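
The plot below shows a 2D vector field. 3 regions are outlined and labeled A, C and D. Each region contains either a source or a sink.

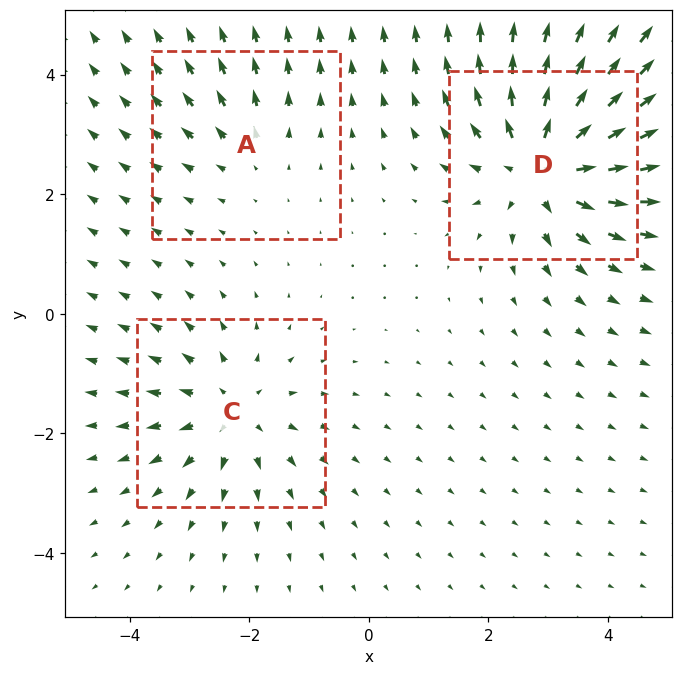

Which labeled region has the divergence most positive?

D

Divergence at each region's feature centre — A: about +2, C: about +4, D: about +6. Region D is most positive.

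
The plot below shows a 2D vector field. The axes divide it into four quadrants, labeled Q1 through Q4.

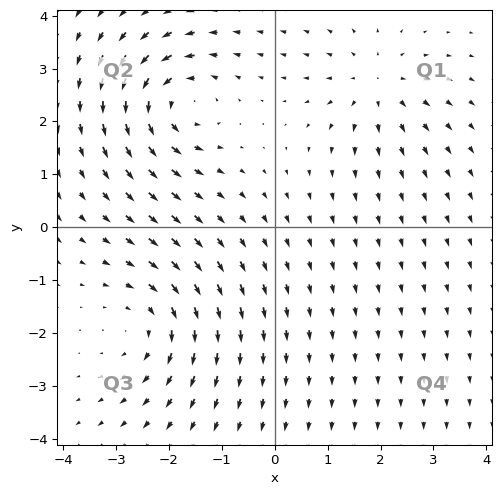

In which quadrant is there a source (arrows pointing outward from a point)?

Q1

The source sits at approximately (1.9, 2.7), which lies in quadrant Q1. The divergence there is about +3, positive as expected for a source.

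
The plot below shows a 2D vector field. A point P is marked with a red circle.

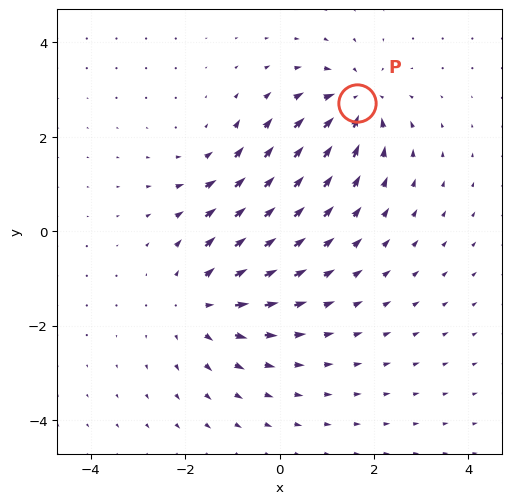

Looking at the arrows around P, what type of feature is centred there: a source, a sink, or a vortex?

At P (1.6, 2.7) the arrows converge inward. Divergence about -5, curl ≈0 — negative divergence with near-zero curl is a sink.

sink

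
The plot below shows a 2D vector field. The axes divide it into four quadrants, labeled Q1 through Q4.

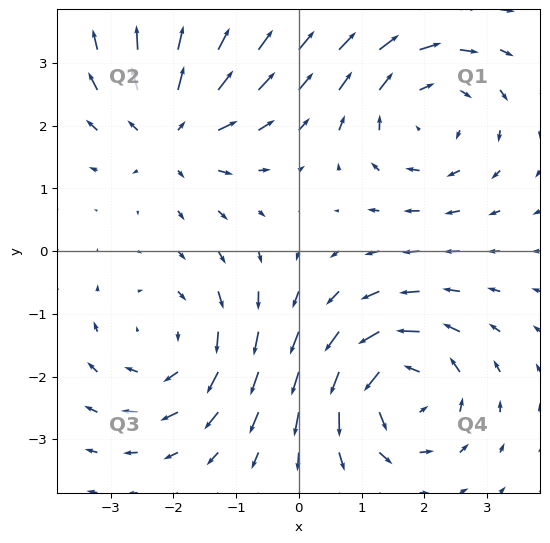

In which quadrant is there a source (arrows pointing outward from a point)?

The source sits at approximately (-2.0, 1.9), which lies in quadrant Q2. The divergence there is about +5, positive as expected for a source.

Q2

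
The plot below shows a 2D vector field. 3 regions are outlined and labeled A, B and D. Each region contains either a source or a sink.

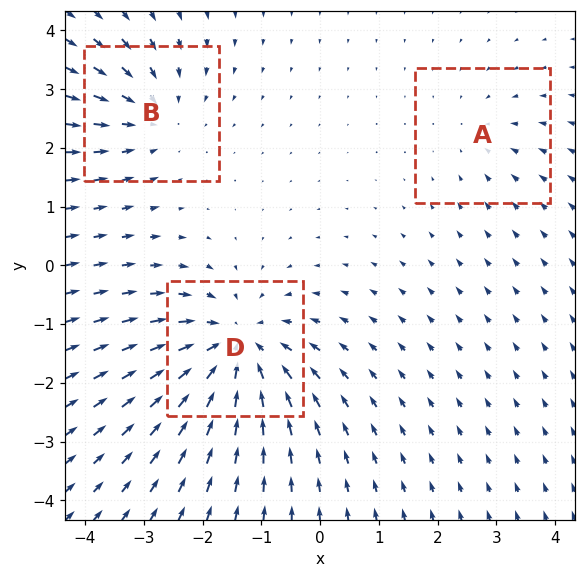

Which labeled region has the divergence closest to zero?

A

Divergence at each region's feature centre — A: about -2, B: about -3, D: about -5. Region A is closest to zero.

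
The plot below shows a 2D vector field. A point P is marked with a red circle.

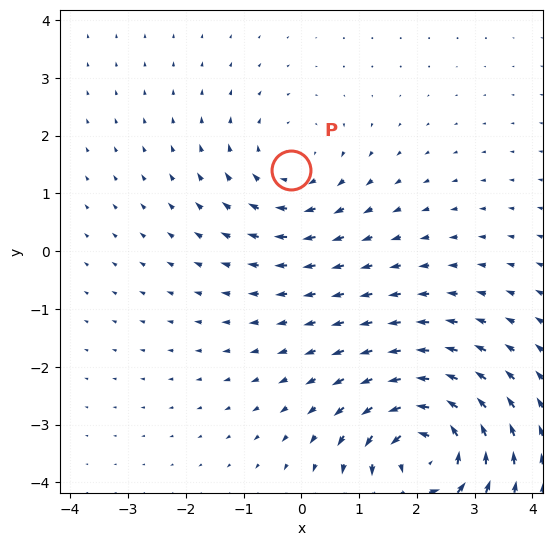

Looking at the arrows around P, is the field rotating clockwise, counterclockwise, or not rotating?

Near P at (-0.2, 1.4) the arrows circulate clockwise. The curl (z-component) there is about -2; negative curl means clockwise rotation.

clockwise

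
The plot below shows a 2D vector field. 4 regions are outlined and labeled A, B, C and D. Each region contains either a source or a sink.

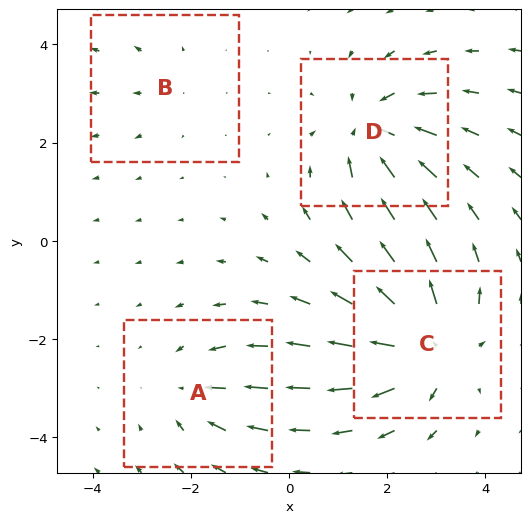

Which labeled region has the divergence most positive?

C

Divergence at each region's feature centre — A: about -4, B: about +2, C: about +7, D: about -6. Region C is most positive.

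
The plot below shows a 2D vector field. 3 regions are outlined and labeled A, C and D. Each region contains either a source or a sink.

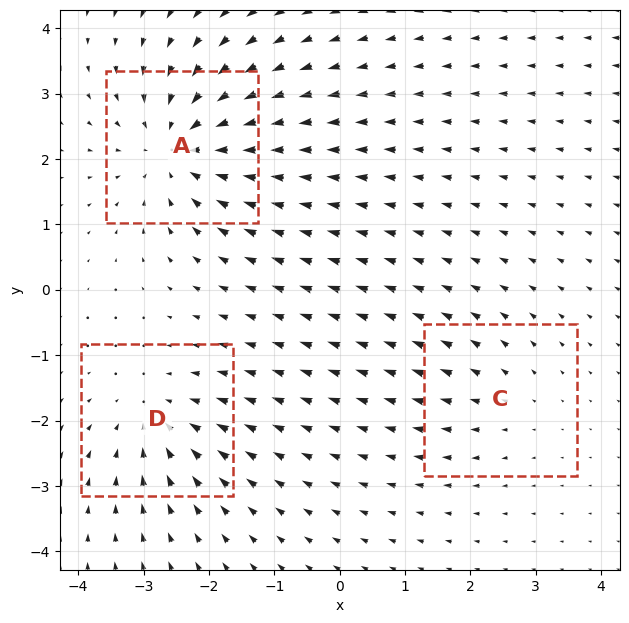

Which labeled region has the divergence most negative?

A

Divergence at each region's feature centre — A: about -5, C: about +2, D: about -3. Region A is most negative.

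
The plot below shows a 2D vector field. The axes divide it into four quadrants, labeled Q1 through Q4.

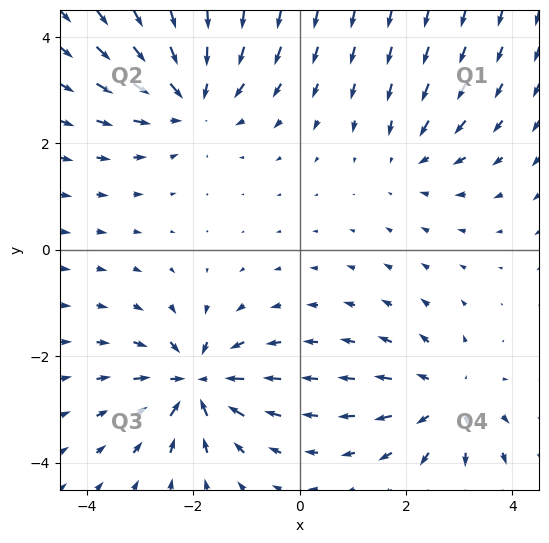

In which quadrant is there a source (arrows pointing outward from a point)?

Q4

The source sits at approximately (2.8, -2.8), which lies in quadrant Q4. The divergence there is about +4, positive as expected for a source.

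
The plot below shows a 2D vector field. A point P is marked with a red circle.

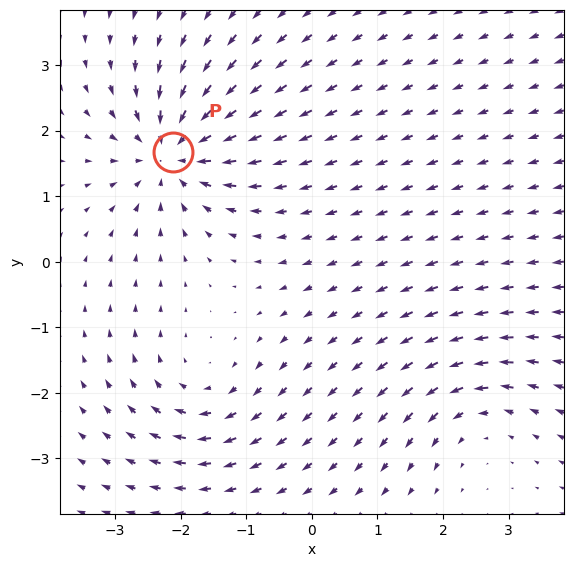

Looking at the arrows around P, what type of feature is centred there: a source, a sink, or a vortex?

sink

At P (-2.1, 1.7) the arrows converge inward. Divergence about -5, curl ≈0 — negative divergence with near-zero curl is a sink.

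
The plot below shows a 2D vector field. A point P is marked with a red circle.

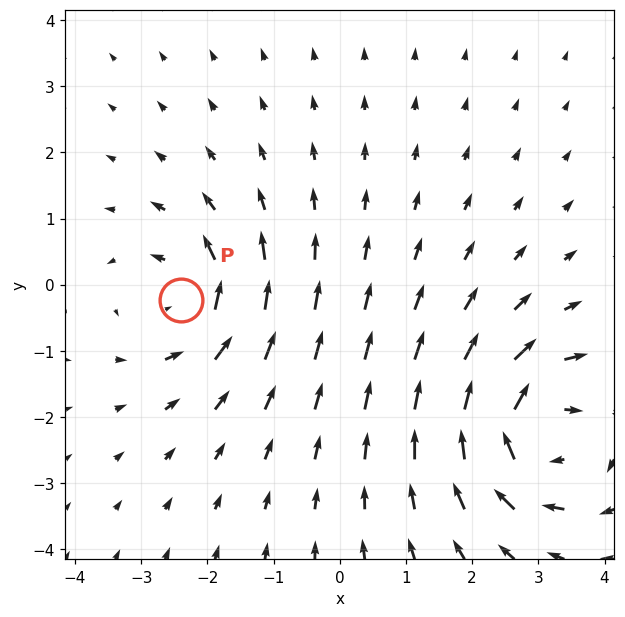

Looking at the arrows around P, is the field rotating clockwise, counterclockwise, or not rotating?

Near P at (-2.4, -0.2) the arrows circulate counterclockwise. The curl (z-component) there is about +4; positive curl means counterclockwise rotation.

counterclockwise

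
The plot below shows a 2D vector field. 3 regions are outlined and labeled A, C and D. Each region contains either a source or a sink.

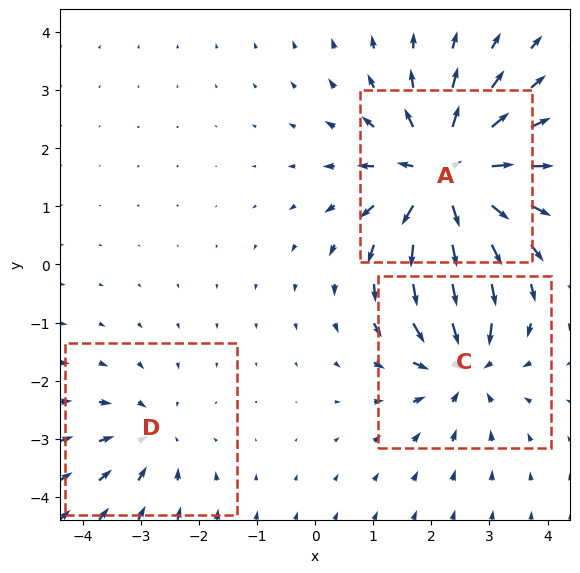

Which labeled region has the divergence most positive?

Divergence at each region's feature centre — A: about +5, C: about -4, D: about -2. Region A is most positive.

A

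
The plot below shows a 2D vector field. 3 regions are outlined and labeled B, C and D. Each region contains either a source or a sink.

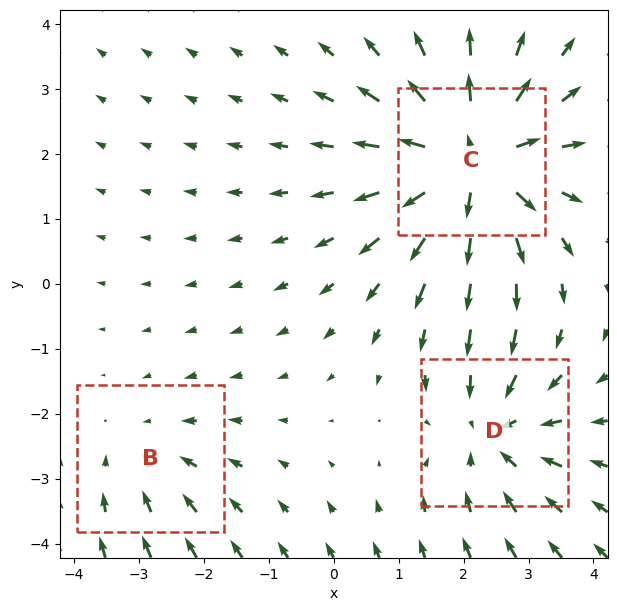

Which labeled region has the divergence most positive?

C

Divergence at each region's feature centre — B: about -2, C: about +5, D: about -3. Region C is most positive.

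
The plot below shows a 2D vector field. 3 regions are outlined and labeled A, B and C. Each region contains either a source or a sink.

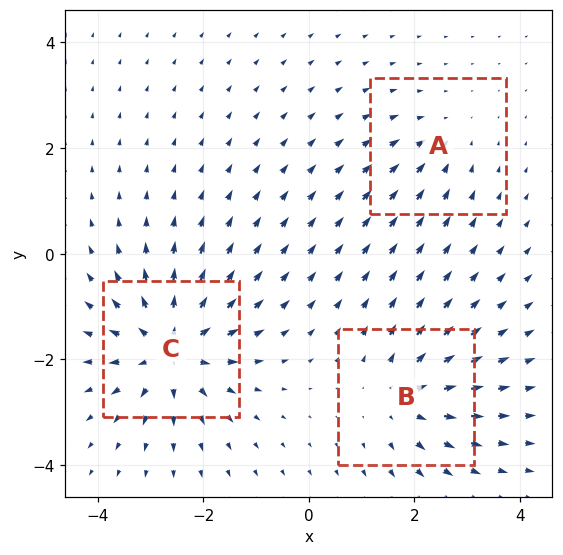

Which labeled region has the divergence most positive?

Divergence at each region's feature centre — A: about -2, B: about +3, C: about +5. Region C is most positive.

C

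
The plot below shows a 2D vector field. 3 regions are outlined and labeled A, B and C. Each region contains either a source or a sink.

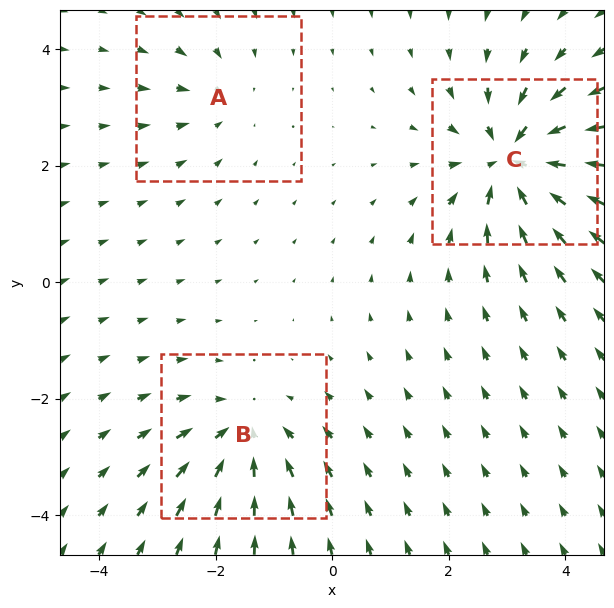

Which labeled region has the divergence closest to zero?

Divergence at each region's feature centre — A: about -2, B: about -3, C: about -5. Region A is closest to zero.

A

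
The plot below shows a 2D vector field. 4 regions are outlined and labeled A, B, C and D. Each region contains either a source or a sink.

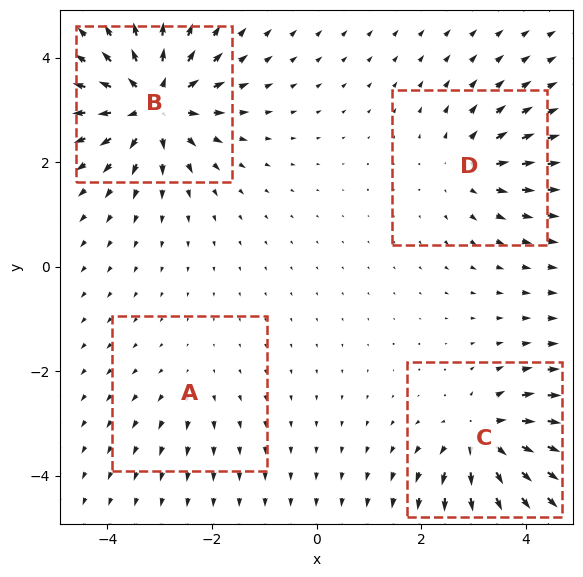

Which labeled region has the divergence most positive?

Divergence at each region's feature centre — A: about +2, B: about +8, C: about +7, D: about +4. Region B is most positive.

B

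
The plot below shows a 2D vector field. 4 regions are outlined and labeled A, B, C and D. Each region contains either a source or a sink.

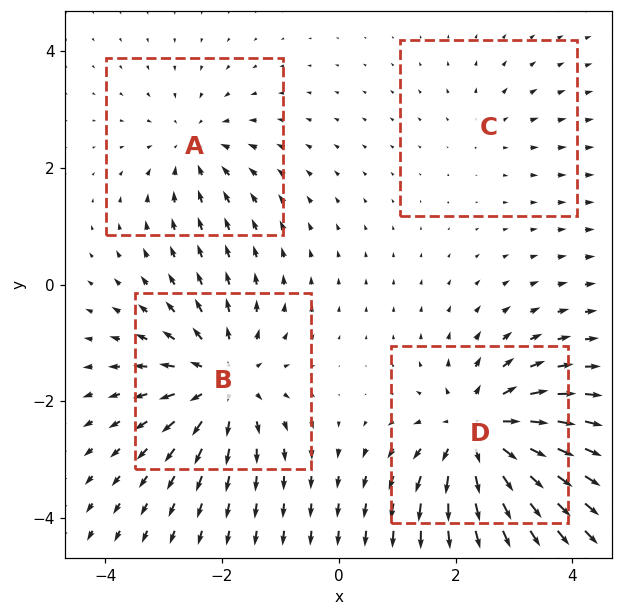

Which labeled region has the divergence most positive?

D

Divergence at each region's feature centre — A: about -4, B: about +6, C: about +2, D: about +7. Region D is most positive.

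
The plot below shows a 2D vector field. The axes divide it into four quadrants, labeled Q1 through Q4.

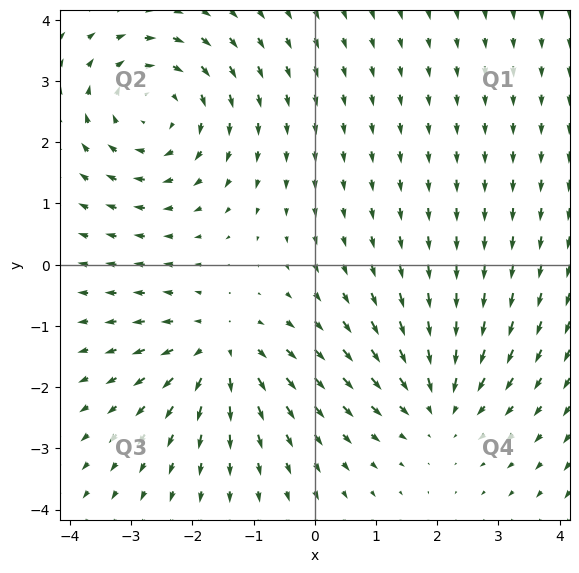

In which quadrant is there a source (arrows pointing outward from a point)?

The source sits at approximately (-1.5, -1.4), which lies in quadrant Q3. The divergence there is about +4, positive as expected for a source.

Q3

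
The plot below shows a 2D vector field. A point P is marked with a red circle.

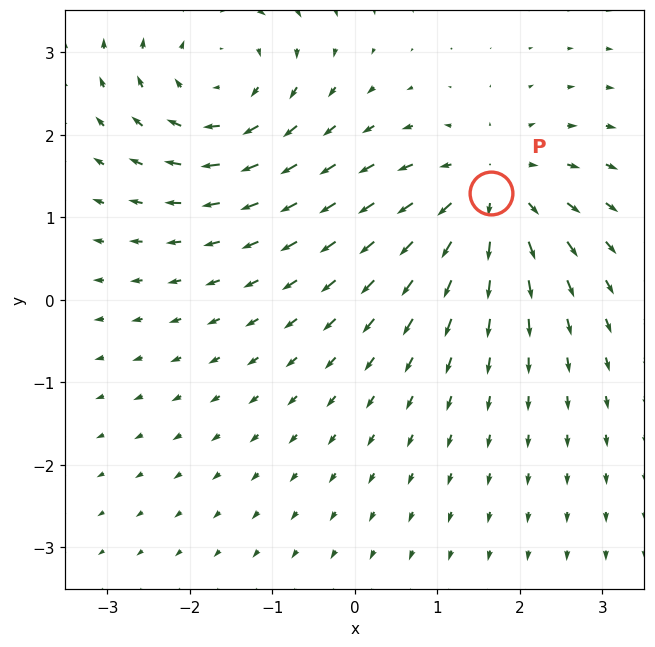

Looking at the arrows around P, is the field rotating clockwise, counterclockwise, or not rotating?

Near P at (1.6, 1.3) the arrows show no circulation. The curl there is ≈0.

not rotating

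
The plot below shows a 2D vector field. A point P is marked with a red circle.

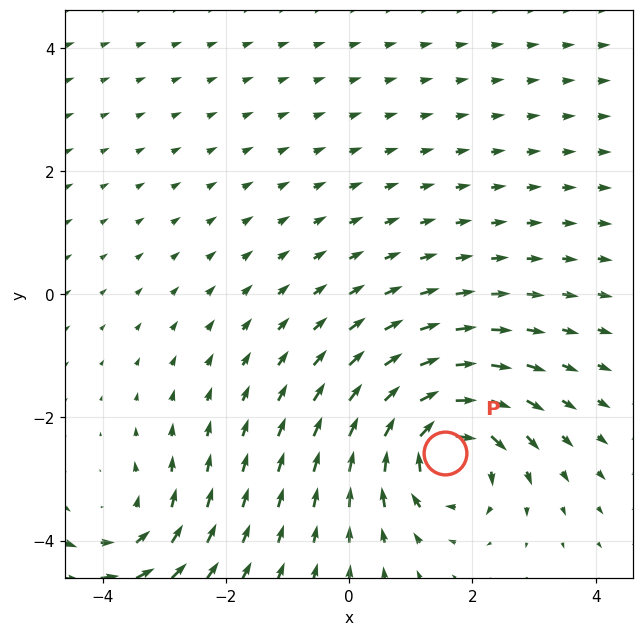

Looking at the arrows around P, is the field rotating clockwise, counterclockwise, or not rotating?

Near P at (1.6, -2.6) the arrows circulate clockwise. The curl (z-component) there is about -7; negative curl means clockwise rotation.

clockwise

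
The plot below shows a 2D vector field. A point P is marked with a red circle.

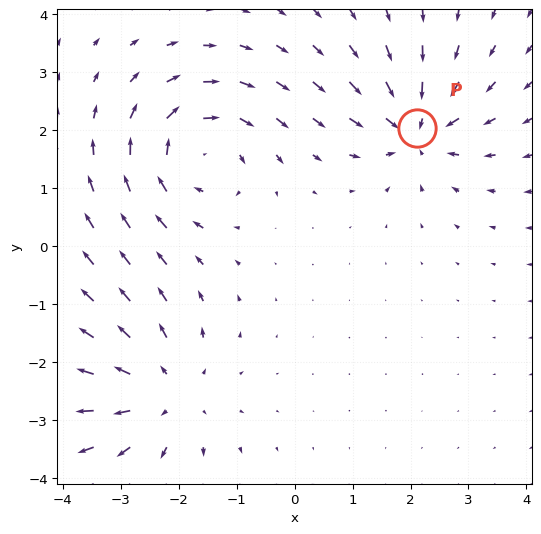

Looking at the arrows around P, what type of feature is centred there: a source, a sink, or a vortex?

sink

At P (2.1, 2.0) the arrows converge inward. Divergence about -6, curl ≈0 — negative divergence with near-zero curl is a sink.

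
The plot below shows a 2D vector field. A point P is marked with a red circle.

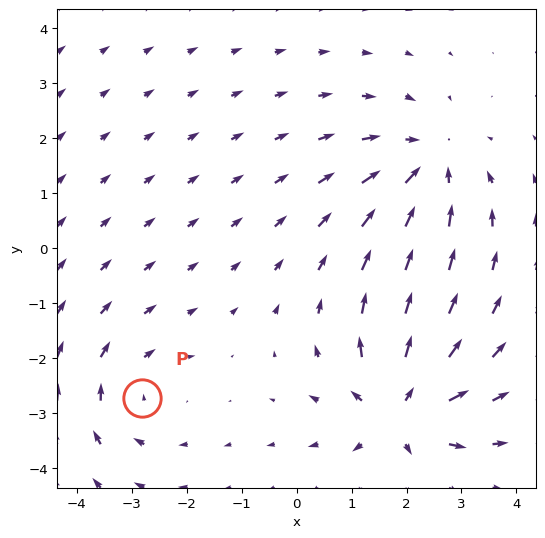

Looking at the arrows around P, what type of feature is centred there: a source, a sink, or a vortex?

At P (-2.8, -2.7) the arrows circulate clockwise. Divergence ≈0, curl about -3 — near-zero divergence with nonzero curl is a vortex.

vortex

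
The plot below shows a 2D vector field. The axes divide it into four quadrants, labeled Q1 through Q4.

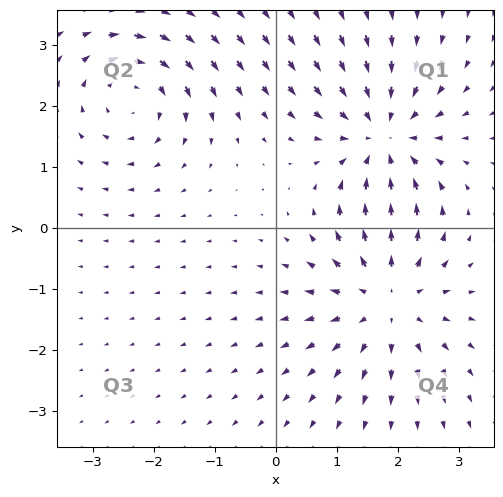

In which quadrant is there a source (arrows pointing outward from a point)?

Q4

The source sits at approximately (1.8, -1.2), which lies in quadrant Q4. The divergence there is about +4, positive as expected for a source.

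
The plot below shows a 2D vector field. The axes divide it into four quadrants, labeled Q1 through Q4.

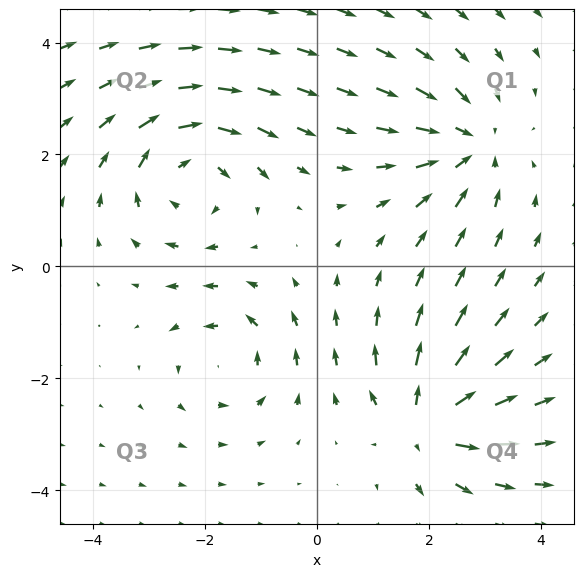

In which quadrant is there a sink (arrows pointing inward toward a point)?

Q1

The sink sits at approximately (2.7, 2.2), which lies in quadrant Q1. The divergence there is about -4, negative as expected for a sink.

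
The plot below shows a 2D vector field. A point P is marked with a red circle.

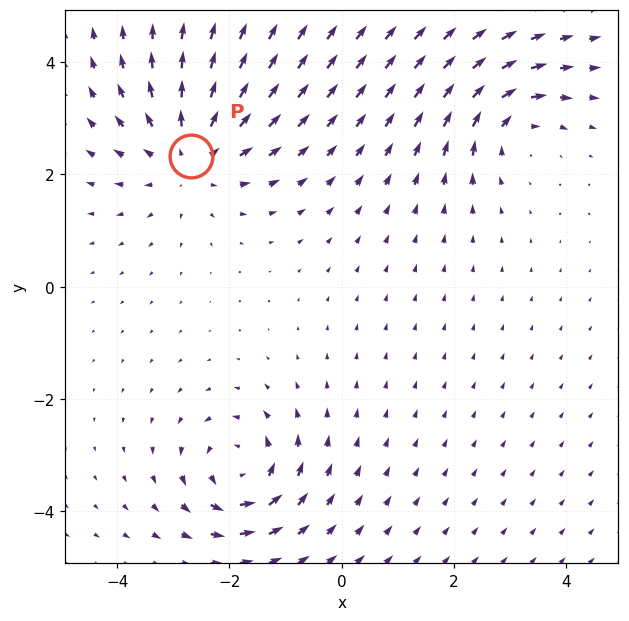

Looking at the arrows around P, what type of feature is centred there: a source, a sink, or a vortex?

source

At P (-2.7, 2.3) the arrows spread outward. Divergence about +4, curl ≈0 — positive divergence with near-zero curl is a source.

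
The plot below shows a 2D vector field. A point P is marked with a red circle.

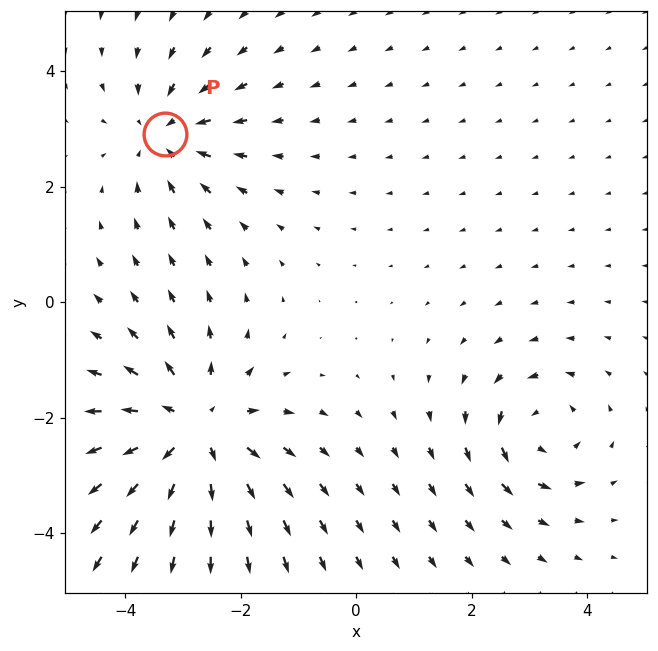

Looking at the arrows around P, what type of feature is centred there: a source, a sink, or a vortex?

sink

At P (-3.3, 2.9) the arrows converge inward. Divergence about -3, curl ≈0 — negative divergence with near-zero curl is a sink.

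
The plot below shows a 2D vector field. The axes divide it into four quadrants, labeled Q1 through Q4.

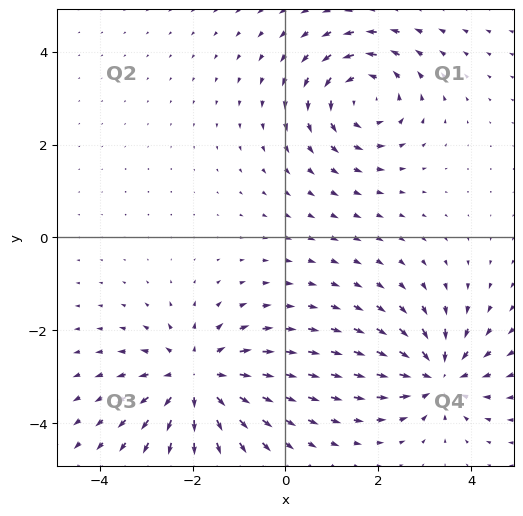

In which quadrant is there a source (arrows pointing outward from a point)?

Q3

The source sits at approximately (-1.9, -3.1), which lies in quadrant Q3. The divergence there is about +4, positive as expected for a source.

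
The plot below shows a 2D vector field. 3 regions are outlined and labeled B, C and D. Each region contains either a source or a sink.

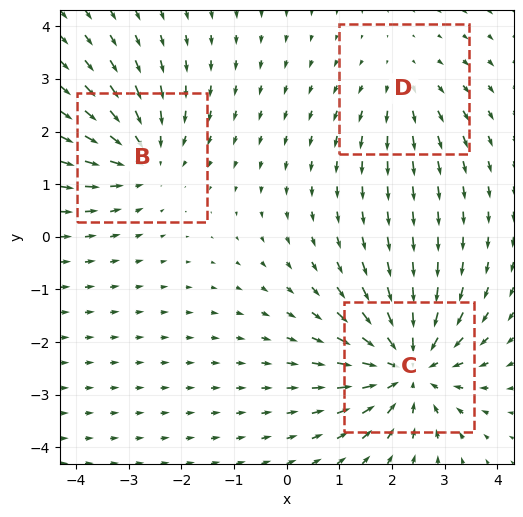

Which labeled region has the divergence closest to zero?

Divergence at each region's feature centre — B: about -3, C: about -5, D: about +2. Region D is closest to zero.

D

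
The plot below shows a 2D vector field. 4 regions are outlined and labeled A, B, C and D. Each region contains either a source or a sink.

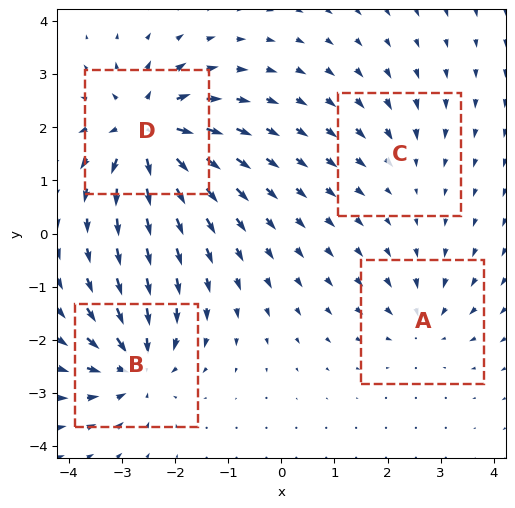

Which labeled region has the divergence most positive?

D

Divergence at each region's feature centre — A: about -4, B: about -6, C: about -3, D: about +8. Region D is most positive.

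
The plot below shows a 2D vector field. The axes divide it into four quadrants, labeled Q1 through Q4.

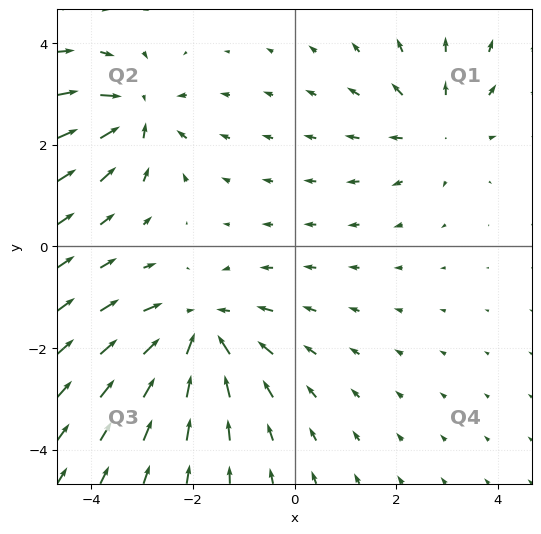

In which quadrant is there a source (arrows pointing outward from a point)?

Q1

The source sits at approximately (2.8, 2.4), which lies in quadrant Q1. The divergence there is about +3, positive as expected for a source.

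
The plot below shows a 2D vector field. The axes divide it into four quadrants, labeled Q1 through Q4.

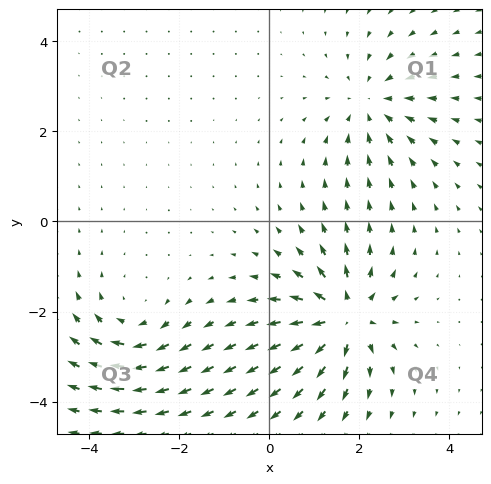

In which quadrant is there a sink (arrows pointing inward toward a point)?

Q1

The sink sits at approximately (2.3, 2.6), which lies in quadrant Q1. The divergence there is about -4, negative as expected for a sink.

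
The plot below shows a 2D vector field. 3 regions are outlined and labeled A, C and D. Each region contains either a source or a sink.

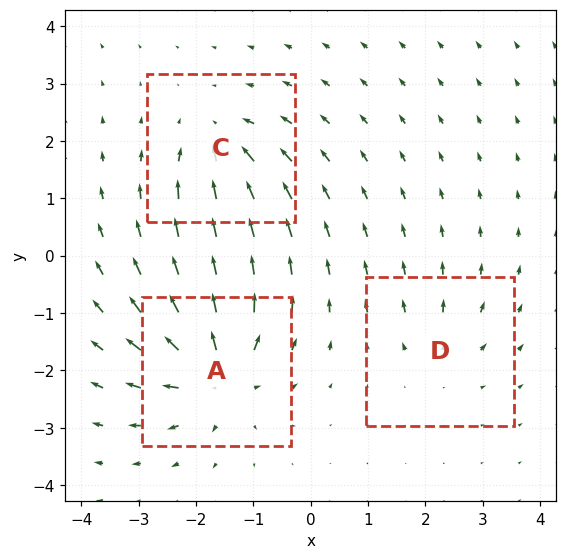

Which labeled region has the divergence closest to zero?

D

Divergence at each region's feature centre — A: about +6, C: about -4, D: about +2. Region D is closest to zero.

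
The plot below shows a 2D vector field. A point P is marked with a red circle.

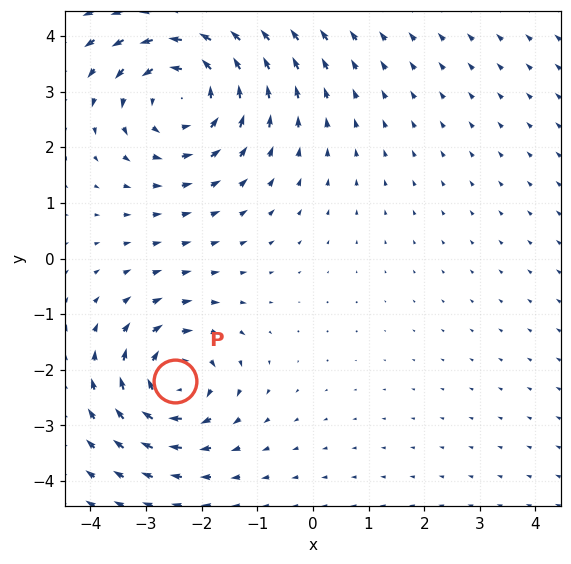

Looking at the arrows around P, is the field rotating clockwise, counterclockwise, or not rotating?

clockwise

Near P at (-2.5, -2.2) the arrows circulate clockwise. The curl (z-component) there is about -4; negative curl means clockwise rotation.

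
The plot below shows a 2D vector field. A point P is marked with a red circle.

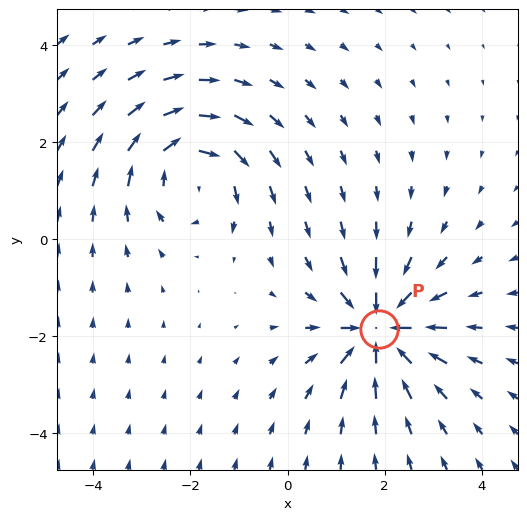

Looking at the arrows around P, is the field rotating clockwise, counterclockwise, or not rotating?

Near P at (1.9, -1.8) the arrows show no circulation. The curl there is ≈0.

not rotating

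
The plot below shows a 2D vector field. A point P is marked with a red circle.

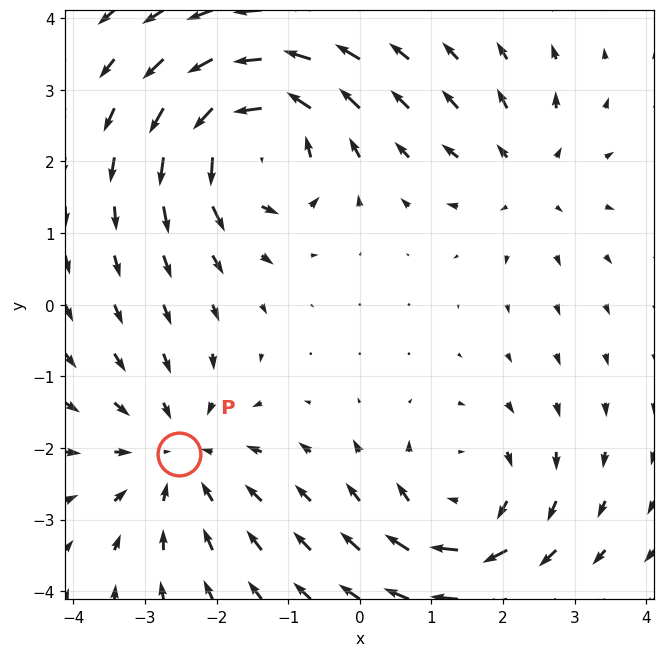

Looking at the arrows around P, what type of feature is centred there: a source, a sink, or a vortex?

sink

At P (-2.5, -2.1) the arrows converge inward. Divergence about -4, curl ≈0 — negative divergence with near-zero curl is a sink.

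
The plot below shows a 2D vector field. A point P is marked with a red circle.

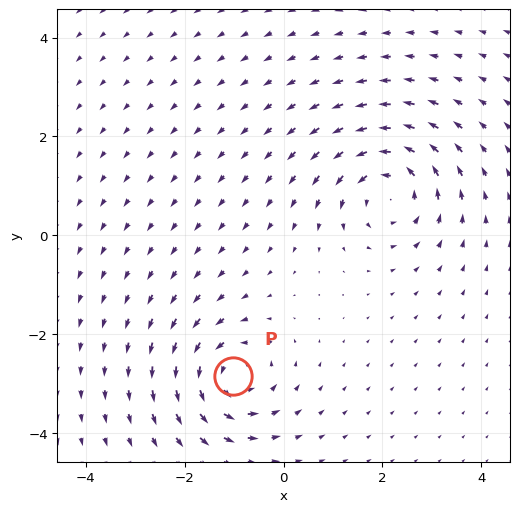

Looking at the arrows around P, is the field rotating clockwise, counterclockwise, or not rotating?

counterclockwise

Near P at (-1.0, -2.8) the arrows circulate counterclockwise. The curl (z-component) there is about +6; positive curl means counterclockwise rotation.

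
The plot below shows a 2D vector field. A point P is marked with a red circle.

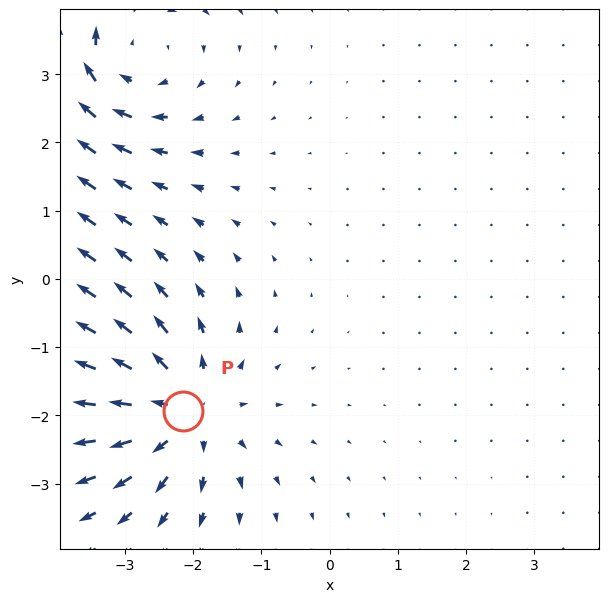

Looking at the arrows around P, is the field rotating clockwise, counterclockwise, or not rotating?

not rotating

Near P at (-2.1, -1.9) the arrows show no circulation. The curl there is ≈0.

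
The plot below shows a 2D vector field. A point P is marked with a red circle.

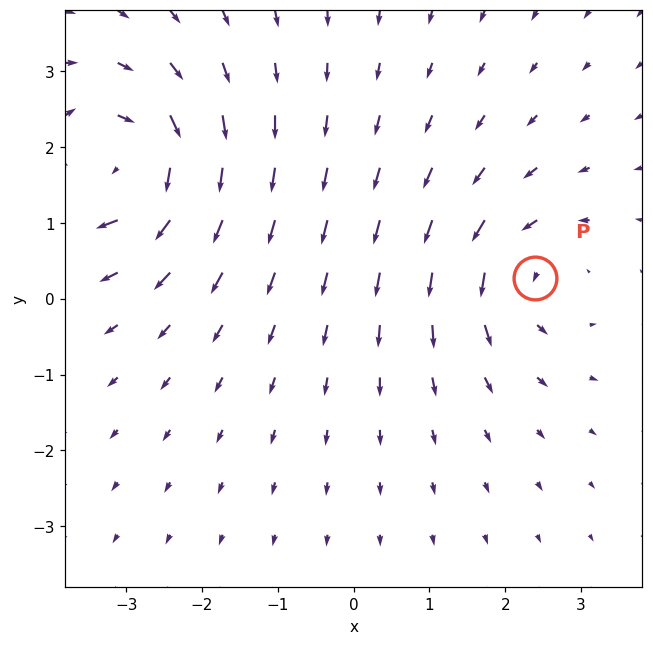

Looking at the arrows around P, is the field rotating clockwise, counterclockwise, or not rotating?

Near P at (2.4, 0.3) the arrows circulate counterclockwise. The curl (z-component) there is about +4; positive curl means counterclockwise rotation.

counterclockwise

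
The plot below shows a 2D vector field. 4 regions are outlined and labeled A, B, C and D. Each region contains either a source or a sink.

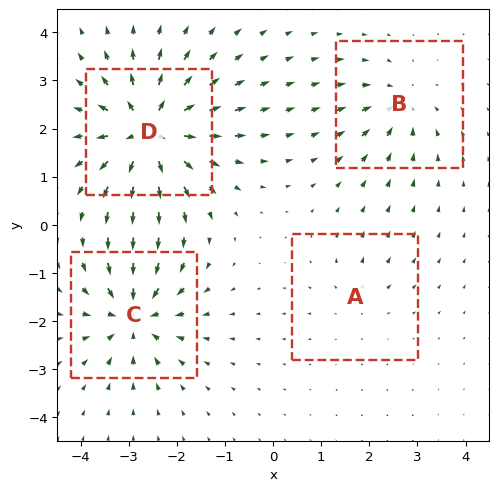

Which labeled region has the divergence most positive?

Divergence at each region's feature centre — A: about +2, B: about -4, C: about -6, D: about +8. Region D is most positive.

D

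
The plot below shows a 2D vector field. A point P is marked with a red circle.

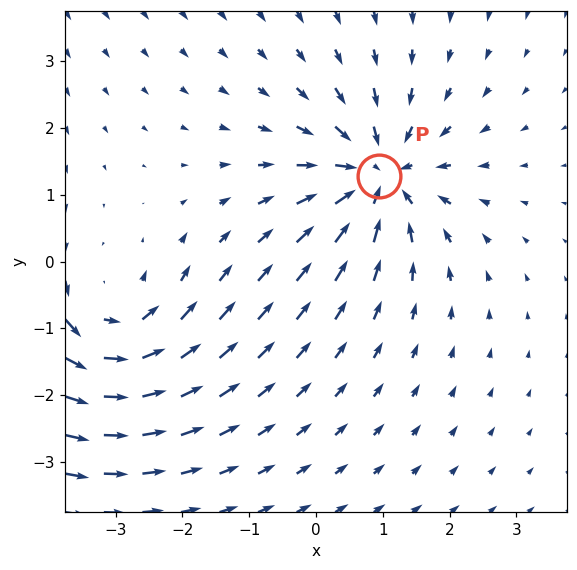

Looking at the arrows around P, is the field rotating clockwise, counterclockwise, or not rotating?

not rotating

Near P at (0.9, 1.3) the arrows show no circulation. The curl there is ≈0.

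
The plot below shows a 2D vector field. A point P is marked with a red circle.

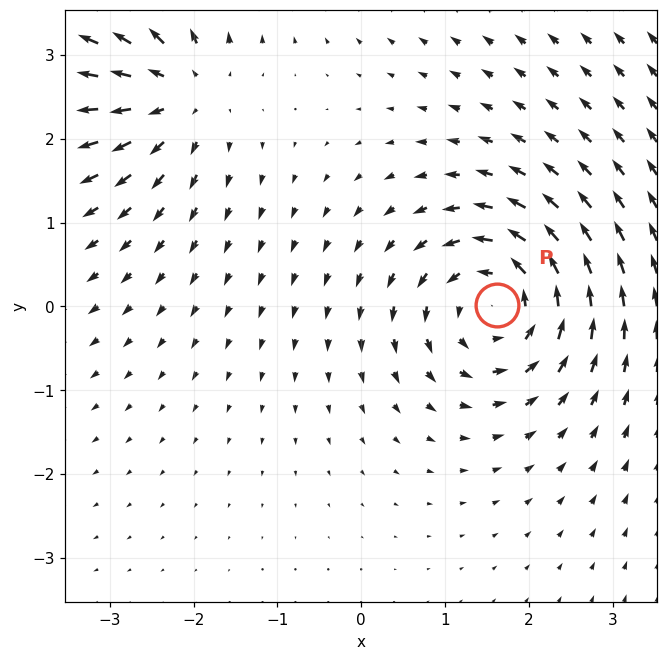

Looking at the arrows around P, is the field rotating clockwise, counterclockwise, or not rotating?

counterclockwise

Near P at (1.6, 0.0) the arrows circulate counterclockwise. The curl (z-component) there is about +5; positive curl means counterclockwise rotation.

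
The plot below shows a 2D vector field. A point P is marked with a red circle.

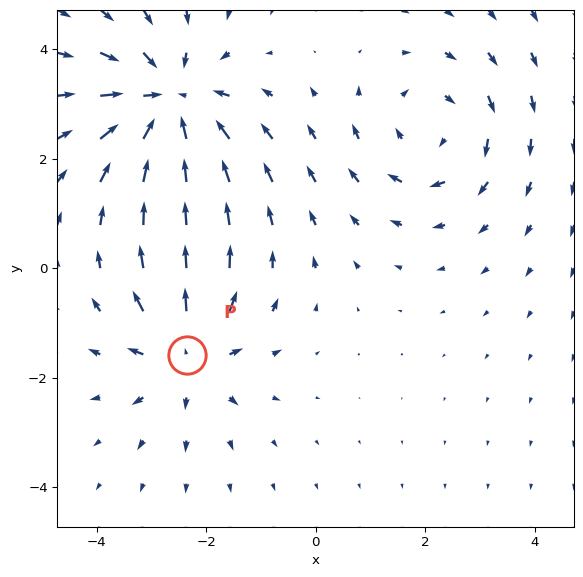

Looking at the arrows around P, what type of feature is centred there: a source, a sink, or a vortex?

source

At P (-2.4, -1.6) the arrows spread outward. Divergence about +4, curl ≈0 — positive divergence with near-zero curl is a source.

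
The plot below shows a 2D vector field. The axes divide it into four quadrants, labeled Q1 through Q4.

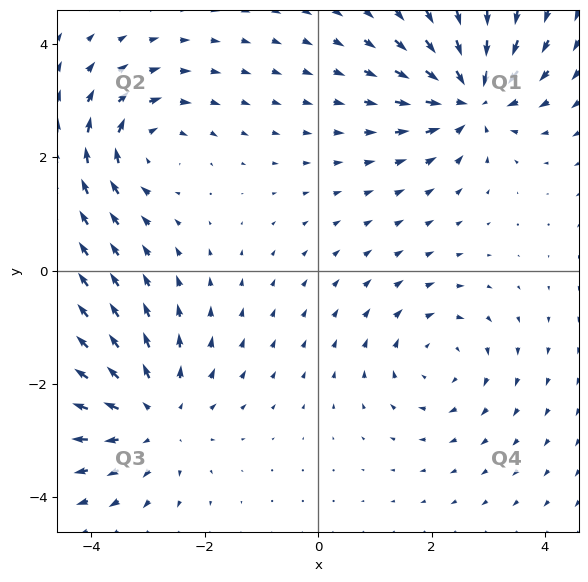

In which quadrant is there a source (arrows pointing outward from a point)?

Q3

The source sits at approximately (-2.9, -2.6), which lies in quadrant Q3. The divergence there is about +4, positive as expected for a source.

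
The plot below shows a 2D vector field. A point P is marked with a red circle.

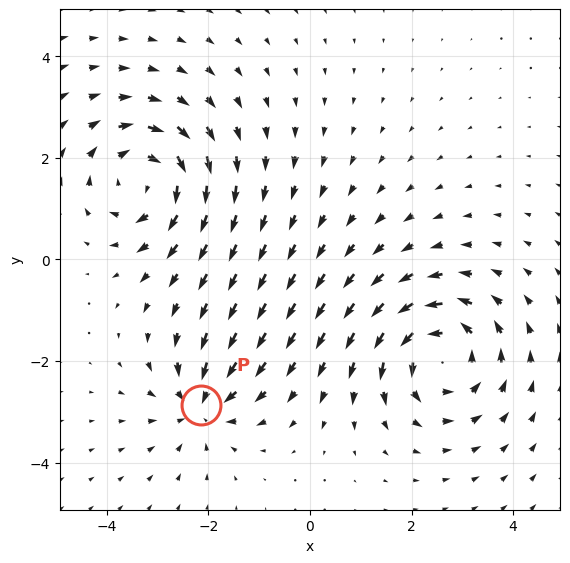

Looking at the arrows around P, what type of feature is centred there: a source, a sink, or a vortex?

At P (-2.1, -2.9) the arrows converge inward. Divergence about -4, curl ≈0 — negative divergence with near-zero curl is a sink.

sink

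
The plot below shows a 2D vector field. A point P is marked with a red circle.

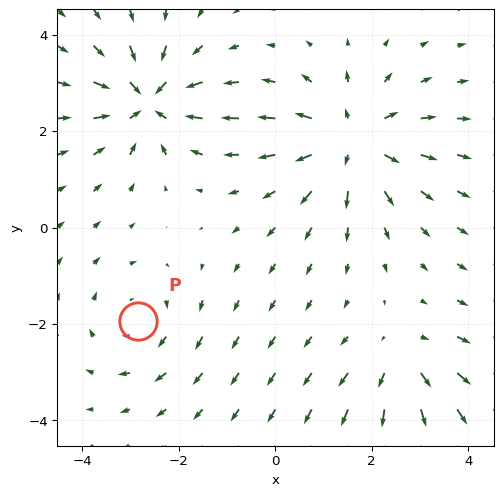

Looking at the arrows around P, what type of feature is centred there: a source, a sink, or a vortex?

At P (-2.8, -1.9) the arrows circulate clockwise. Divergence ≈0, curl about -3 — near-zero divergence with nonzero curl is a vortex.

vortex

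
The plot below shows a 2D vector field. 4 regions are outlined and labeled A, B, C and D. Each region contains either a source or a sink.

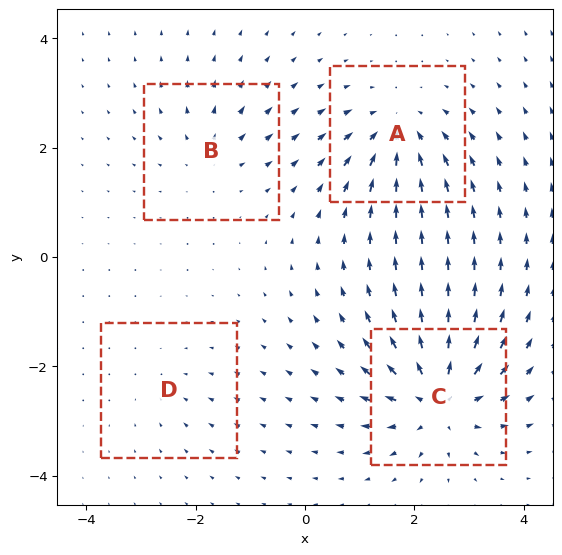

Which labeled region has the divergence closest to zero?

Divergence at each region's feature centre — A: about -6, B: about +4, C: about +9, D: about -2. Region D is closest to zero.

D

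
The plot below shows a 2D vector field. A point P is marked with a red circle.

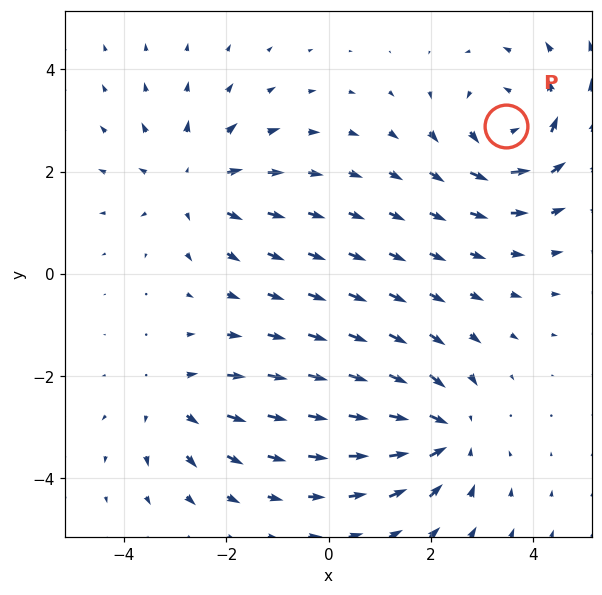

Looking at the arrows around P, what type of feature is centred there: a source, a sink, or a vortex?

At P (3.5, 2.9) the arrows circulate counterclockwise. Divergence ≈0, curl about +4 — near-zero divergence with nonzero curl is a vortex.

vortex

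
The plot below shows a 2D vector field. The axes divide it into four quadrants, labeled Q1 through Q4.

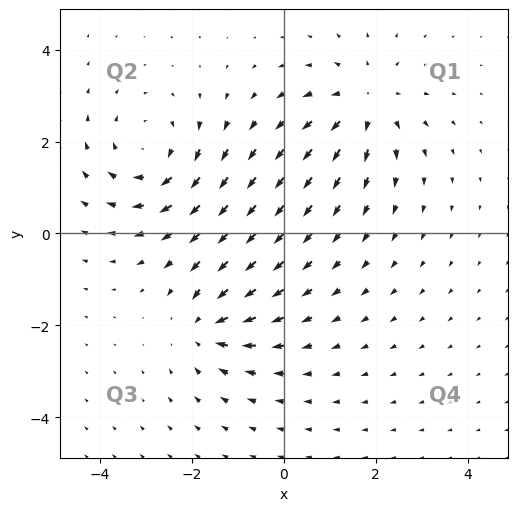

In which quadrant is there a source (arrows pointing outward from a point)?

The source sits at approximately (1.8, 2.9), which lies in quadrant Q1. The divergence there is about +4, positive as expected for a source.

Q1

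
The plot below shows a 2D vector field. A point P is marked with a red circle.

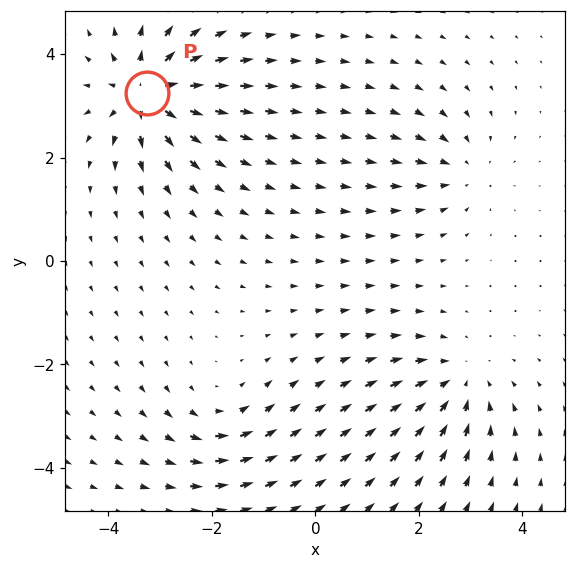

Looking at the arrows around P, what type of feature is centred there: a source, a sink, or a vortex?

source

At P (-3.3, 3.2) the arrows spread outward. Divergence about +7, curl ≈0 — positive divergence with near-zero curl is a source.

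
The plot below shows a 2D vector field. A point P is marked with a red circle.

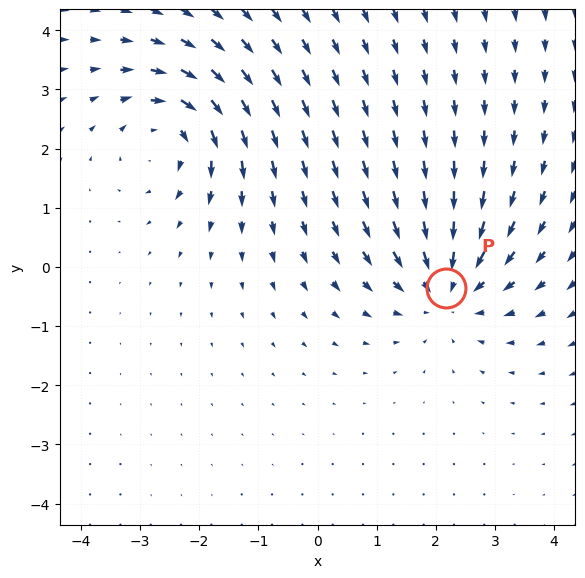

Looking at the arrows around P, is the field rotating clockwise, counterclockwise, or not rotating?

Near P at (2.2, -0.3) the arrows show no circulation. The curl there is ≈0.

not rotating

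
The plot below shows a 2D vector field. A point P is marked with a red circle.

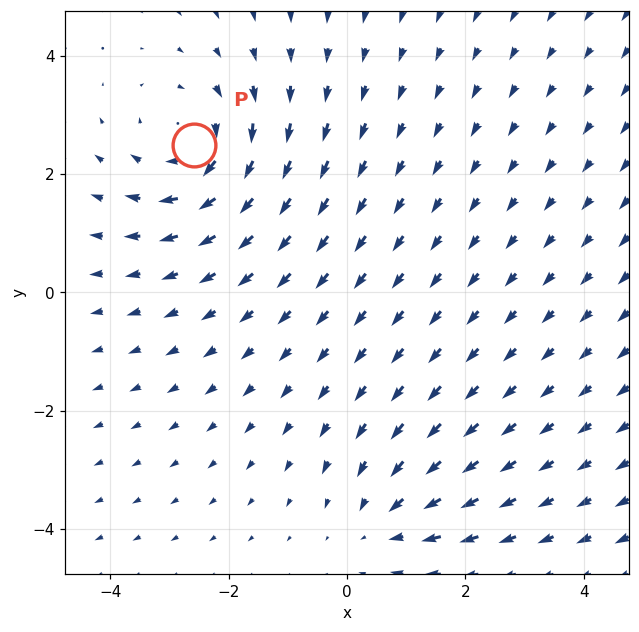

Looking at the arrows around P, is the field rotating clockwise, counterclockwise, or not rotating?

clockwise

Near P at (-2.6, 2.5) the arrows circulate clockwise. The curl (z-component) there is about -4; negative curl means clockwise rotation.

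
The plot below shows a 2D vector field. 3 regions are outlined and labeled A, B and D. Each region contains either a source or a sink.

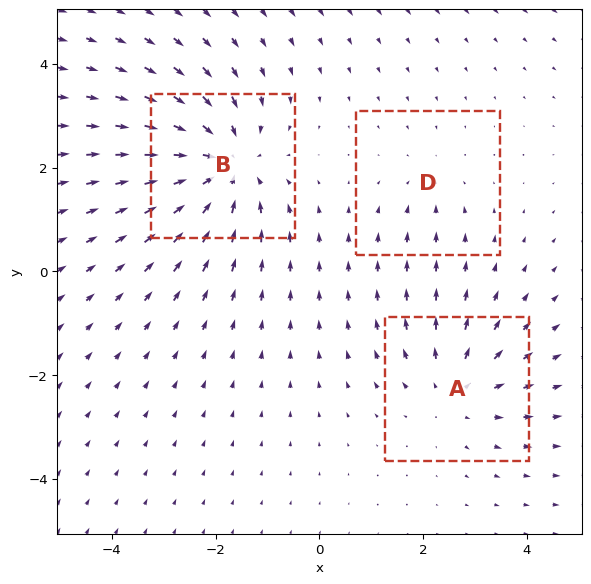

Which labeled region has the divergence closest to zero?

D

Divergence at each region's feature centre — A: about +3, B: about -5, D: about -2. Region D is closest to zero.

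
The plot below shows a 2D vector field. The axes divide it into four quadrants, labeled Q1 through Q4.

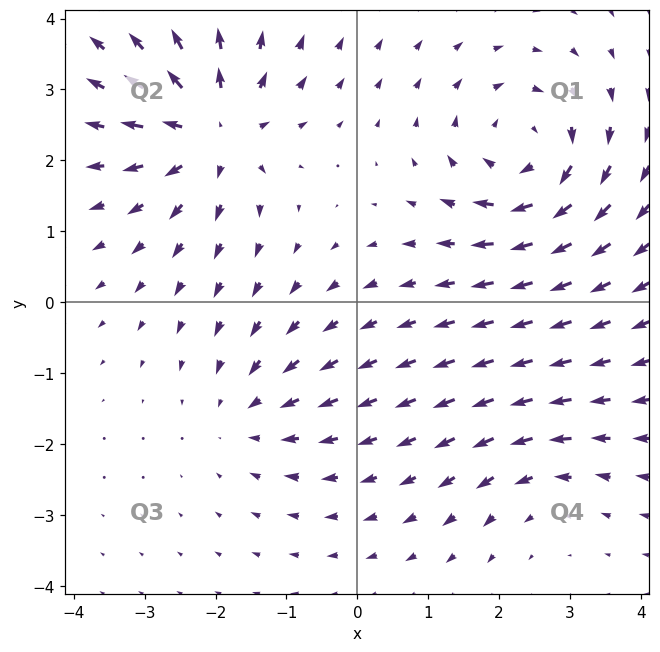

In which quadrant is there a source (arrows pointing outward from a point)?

The source sits at approximately (-2.0, 2.4), which lies in quadrant Q2. The divergence there is about +6, positive as expected for a source.

Q2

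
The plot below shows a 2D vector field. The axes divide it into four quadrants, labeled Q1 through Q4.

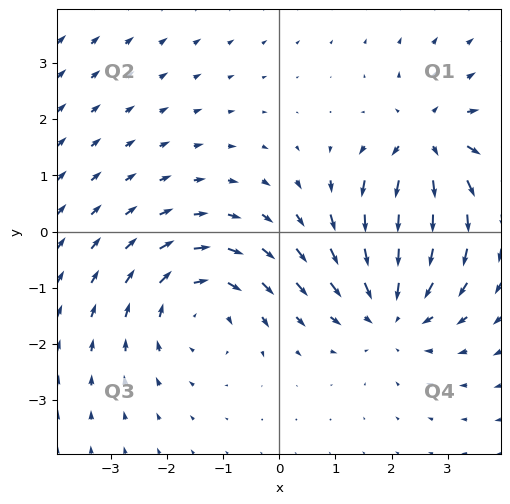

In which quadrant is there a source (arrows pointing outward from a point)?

The source sits at approximately (2.6, 1.6), which lies in quadrant Q1. The divergence there is about +5, positive as expected for a source.

Q1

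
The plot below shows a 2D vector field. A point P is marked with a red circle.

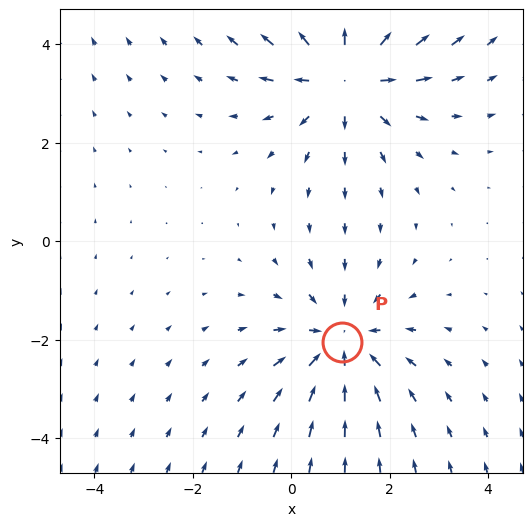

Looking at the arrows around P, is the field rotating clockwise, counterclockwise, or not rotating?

Near P at (1.0, -2.0) the arrows show no circulation. The curl there is ≈0.

not rotating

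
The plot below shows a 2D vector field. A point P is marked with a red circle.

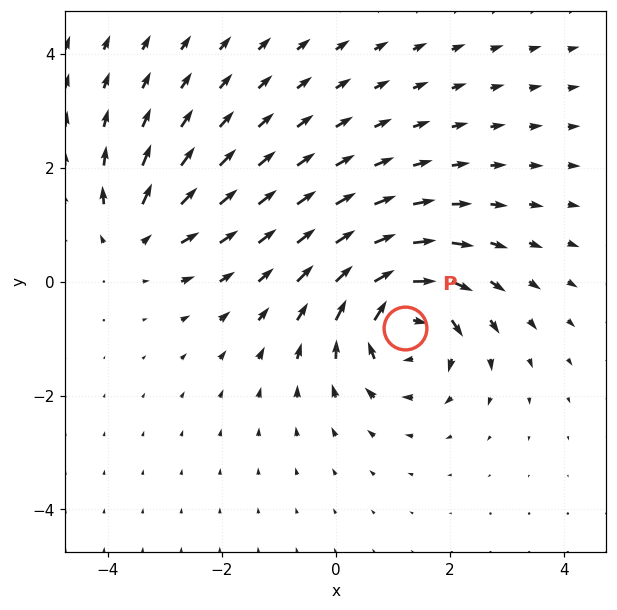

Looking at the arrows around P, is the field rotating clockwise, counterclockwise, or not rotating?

Near P at (1.2, -0.8) the arrows circulate clockwise. The curl (z-component) there is about -6; negative curl means clockwise rotation.

clockwise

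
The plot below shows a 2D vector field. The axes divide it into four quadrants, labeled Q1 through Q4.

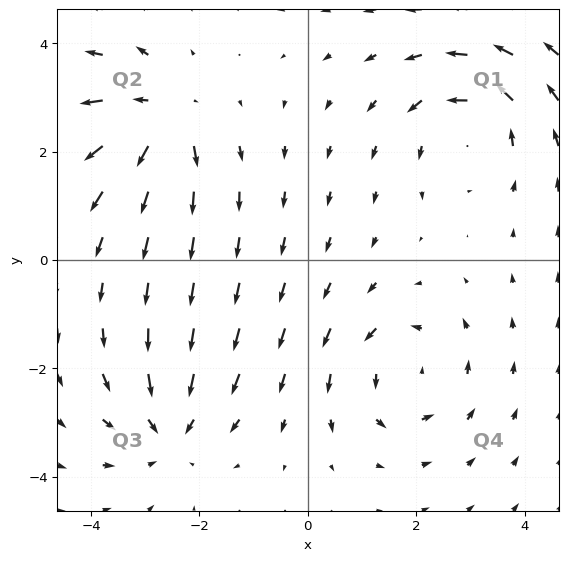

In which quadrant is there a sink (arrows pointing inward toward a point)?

The sink sits at approximately (-2.6, -3.1), which lies in quadrant Q3. The divergence there is about -4, negative as expected for a sink.

Q3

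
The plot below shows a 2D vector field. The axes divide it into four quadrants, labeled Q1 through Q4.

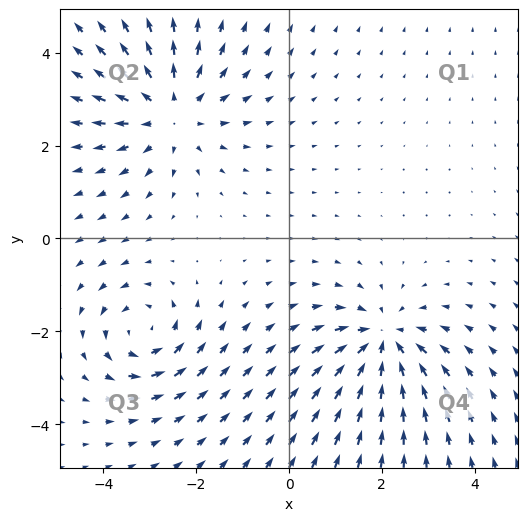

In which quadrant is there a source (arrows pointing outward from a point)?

The source sits at approximately (-2.5, 2.7), which lies in quadrant Q2. The divergence there is about +3, positive as expected for a source.

Q2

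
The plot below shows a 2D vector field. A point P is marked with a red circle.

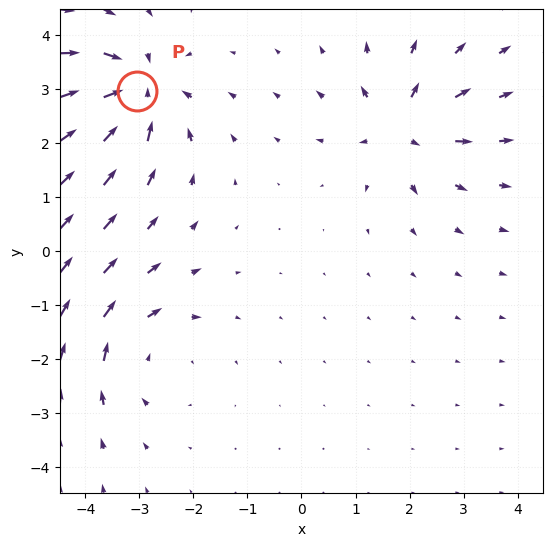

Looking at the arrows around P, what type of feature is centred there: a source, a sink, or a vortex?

sink

At P (-3.0, 3.0) the arrows converge inward. Divergence about -5, curl ≈0 — negative divergence with near-zero curl is a sink.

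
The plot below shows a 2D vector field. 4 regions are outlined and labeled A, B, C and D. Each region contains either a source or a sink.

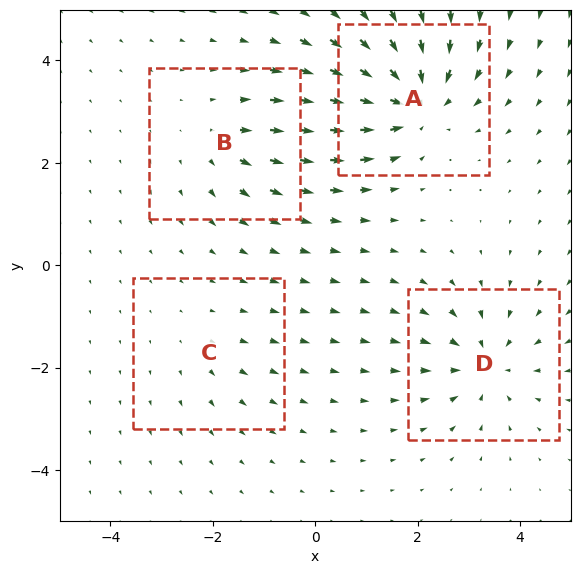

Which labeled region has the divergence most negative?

Divergence at each region's feature centre — A: about -8, B: about +4, C: about +2, D: about -5. Region A is most negative.

A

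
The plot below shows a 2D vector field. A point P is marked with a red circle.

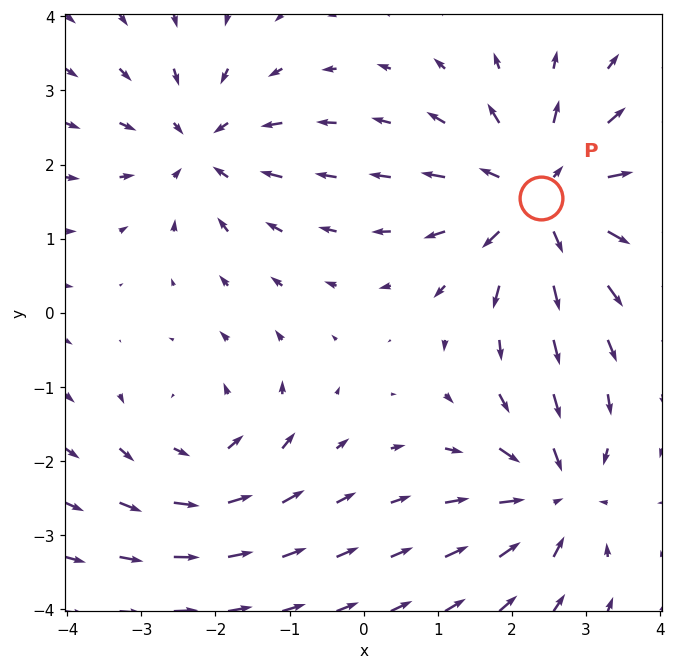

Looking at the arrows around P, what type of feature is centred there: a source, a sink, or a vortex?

source

At P (2.4, 1.5) the arrows spread outward. Divergence about +5, curl ≈0 — positive divergence with near-zero curl is a source.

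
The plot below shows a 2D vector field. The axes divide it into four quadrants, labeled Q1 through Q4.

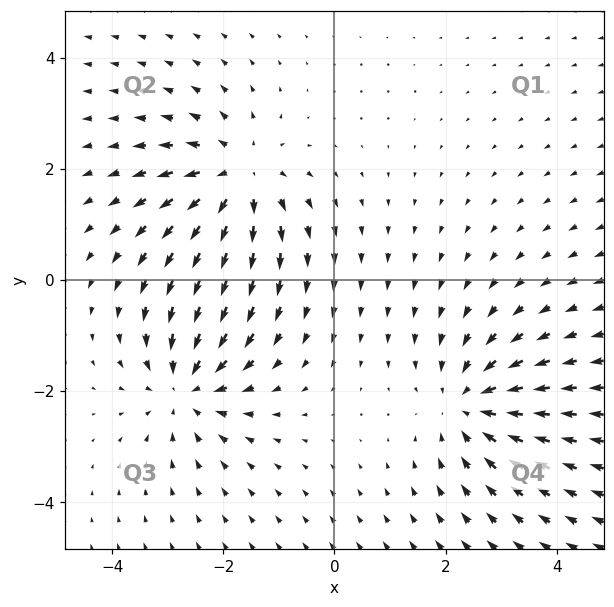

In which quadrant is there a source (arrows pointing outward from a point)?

Q2

The source sits at approximately (-1.7, 1.9), which lies in quadrant Q2. The divergence there is about +5, positive as expected for a source.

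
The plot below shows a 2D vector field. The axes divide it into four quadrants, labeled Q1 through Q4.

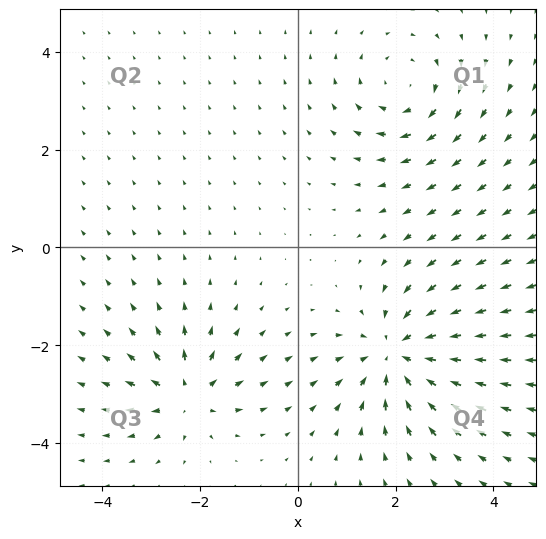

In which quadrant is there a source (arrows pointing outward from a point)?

The source sits at approximately (-2.3, -3.0), which lies in quadrant Q3. The divergence there is about +4, positive as expected for a source.

Q3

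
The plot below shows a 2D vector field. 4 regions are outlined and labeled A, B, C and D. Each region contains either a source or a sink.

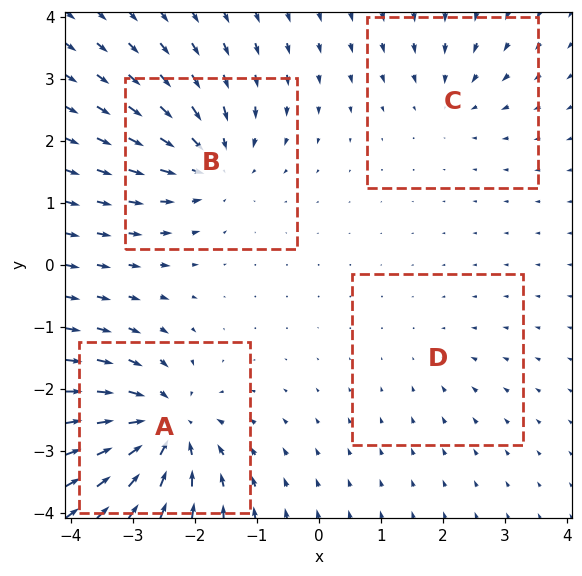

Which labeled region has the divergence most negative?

A

Divergence at each region's feature centre — A: about -8, B: about -6, C: about -3, D: about -2. Region A is most negative.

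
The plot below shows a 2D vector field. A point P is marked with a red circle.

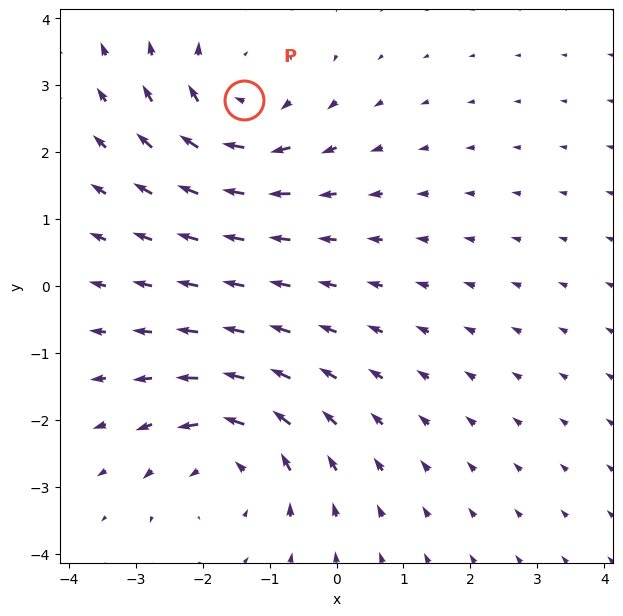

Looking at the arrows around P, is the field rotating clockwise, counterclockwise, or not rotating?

Near P at (-1.4, 2.8) the arrows circulate clockwise. The curl (z-component) there is about -5; negative curl means clockwise rotation.

clockwise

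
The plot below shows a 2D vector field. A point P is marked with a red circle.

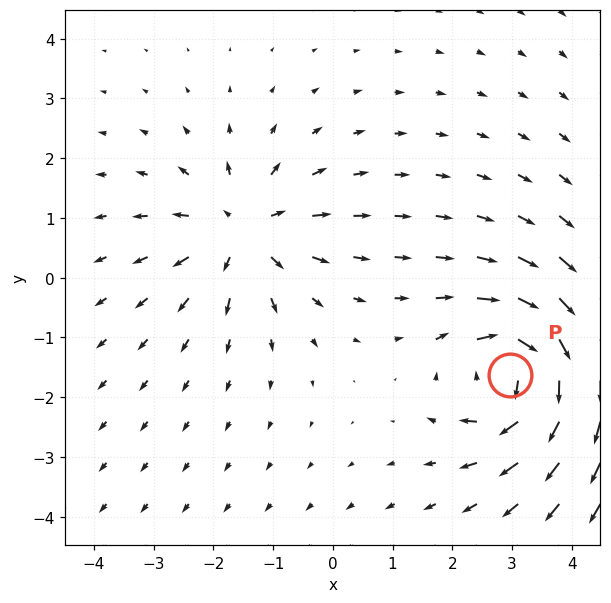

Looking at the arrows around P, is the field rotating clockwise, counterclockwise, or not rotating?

clockwise

Near P at (3.0, -1.6) the arrows circulate clockwise. The curl (z-component) there is about -7; negative curl means clockwise rotation.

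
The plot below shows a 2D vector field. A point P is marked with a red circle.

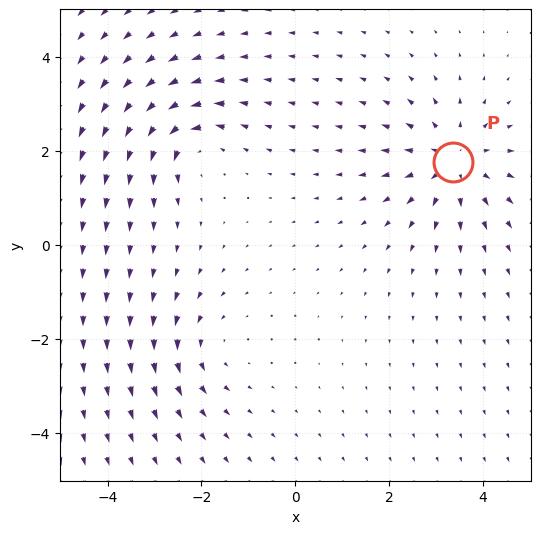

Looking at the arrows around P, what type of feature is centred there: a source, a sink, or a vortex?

source

At P (3.4, 1.8) the arrows spread outward. Divergence about +4, curl ≈0 — positive divergence with near-zero curl is a source.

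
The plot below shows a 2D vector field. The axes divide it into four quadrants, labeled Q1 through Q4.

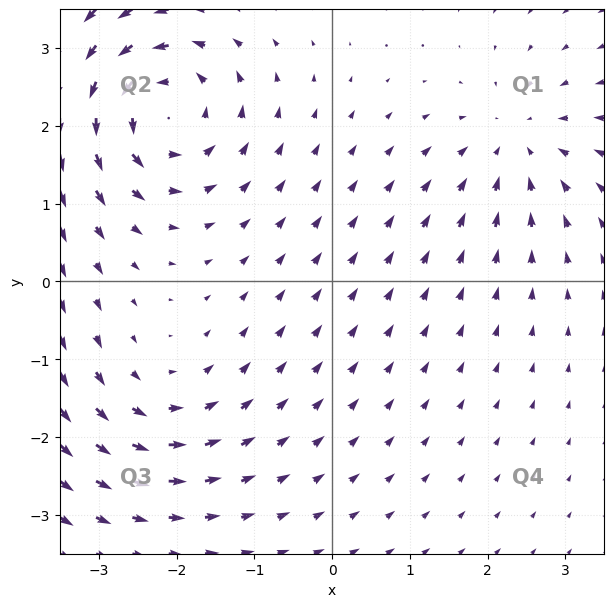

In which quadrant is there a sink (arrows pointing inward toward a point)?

Q1

The sink sits at approximately (2.4, 1.8), which lies in quadrant Q1. The divergence there is about -3, negative as expected for a sink.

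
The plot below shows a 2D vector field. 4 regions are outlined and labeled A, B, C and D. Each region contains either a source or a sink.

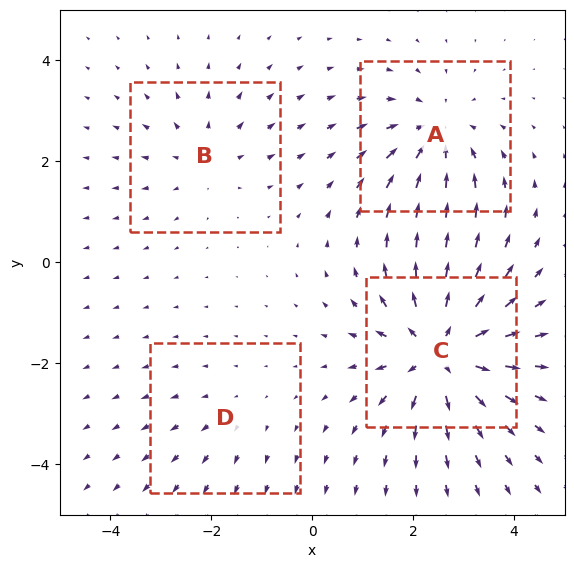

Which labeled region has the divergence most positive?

C

Divergence at each region's feature centre — A: about -4, B: about +3, C: about +7, D: about +2. Region C is most positive.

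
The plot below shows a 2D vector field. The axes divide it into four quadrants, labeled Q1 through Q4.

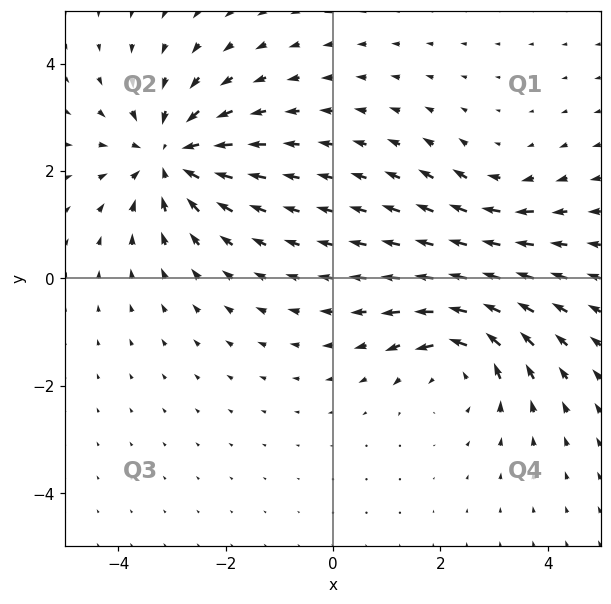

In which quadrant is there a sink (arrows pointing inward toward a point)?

Q2

The sink sits at approximately (-3.0, 2.3), which lies in quadrant Q2. The divergence there is about -5, negative as expected for a sink.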